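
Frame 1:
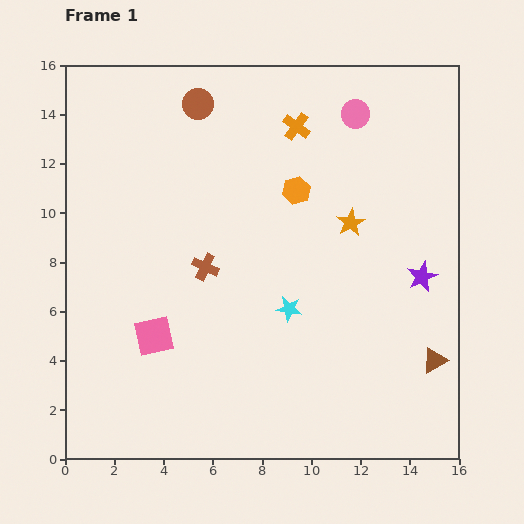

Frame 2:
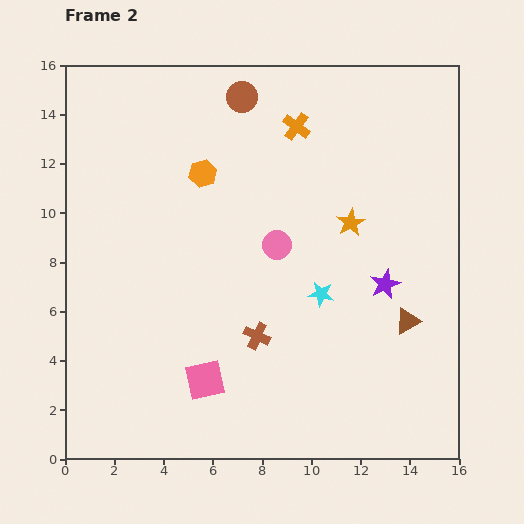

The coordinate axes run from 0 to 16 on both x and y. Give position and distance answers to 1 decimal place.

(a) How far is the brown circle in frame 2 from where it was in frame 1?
1.8

The brown circle moved from (5.4, 14.4) to (7.2, 14.7), a distance of √(1.8² + 0.3²) ≈ 1.8.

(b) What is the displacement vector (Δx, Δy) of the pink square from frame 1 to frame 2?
(2.1, -1.8)

The pink square was at (3.6, 5.0) in frame 1 and (5.7, 3.2) in frame 2.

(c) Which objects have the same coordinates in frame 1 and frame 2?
the orange cross, the orange star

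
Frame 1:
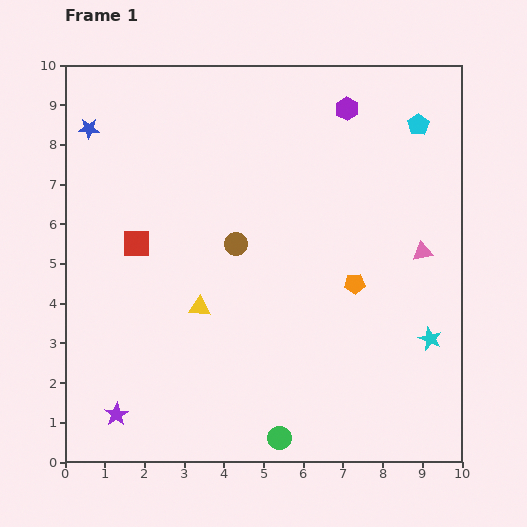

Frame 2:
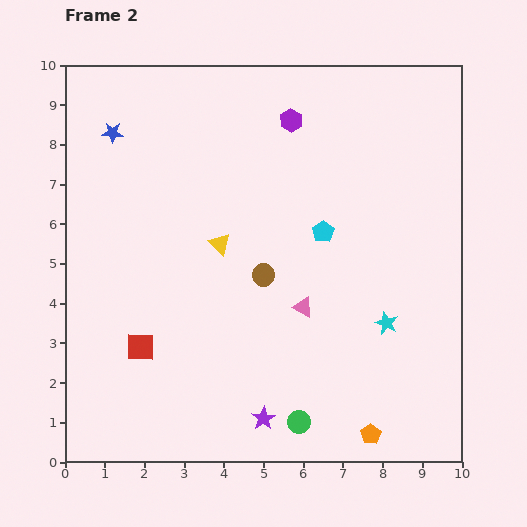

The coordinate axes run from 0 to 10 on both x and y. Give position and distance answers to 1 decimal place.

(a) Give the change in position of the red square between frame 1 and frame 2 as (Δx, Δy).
(0.1, -2.6)

The red square was at (1.8, 5.5) in frame 1 and (1.9, 2.9) in frame 2.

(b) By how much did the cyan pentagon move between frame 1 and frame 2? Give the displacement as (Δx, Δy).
(-2.4, -2.7)

The cyan pentagon was at (8.9, 8.5) in frame 1 and (6.5, 5.8) in frame 2.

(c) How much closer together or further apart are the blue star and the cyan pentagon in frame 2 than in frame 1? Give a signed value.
-2.4

Distance in frame 1: 8.3. Distance in frame 2: 5.9.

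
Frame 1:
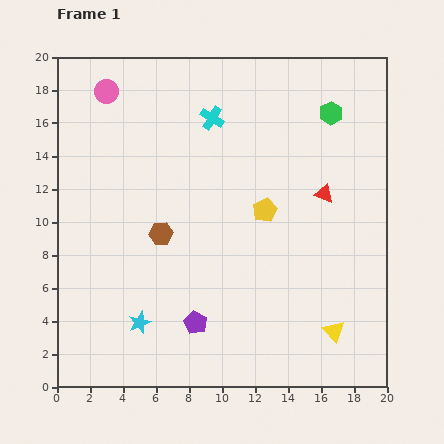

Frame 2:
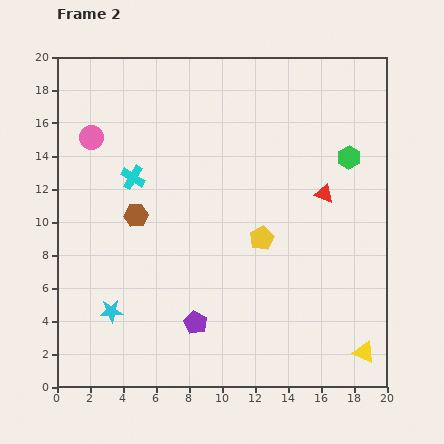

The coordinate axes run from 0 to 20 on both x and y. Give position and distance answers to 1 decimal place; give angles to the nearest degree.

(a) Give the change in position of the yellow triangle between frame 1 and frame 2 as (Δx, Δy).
(1.8, -1.3)

The yellow triangle was at (16.8, 3.4) in frame 1 and (18.6, 2.1) in frame 2.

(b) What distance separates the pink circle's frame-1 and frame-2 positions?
2.9

The pink circle moved from (3.0, 17.9) to (2.1, 15.1), a distance of √(0.9² + 2.8²) ≈ 2.9.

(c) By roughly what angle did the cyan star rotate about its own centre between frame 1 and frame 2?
18° clockwise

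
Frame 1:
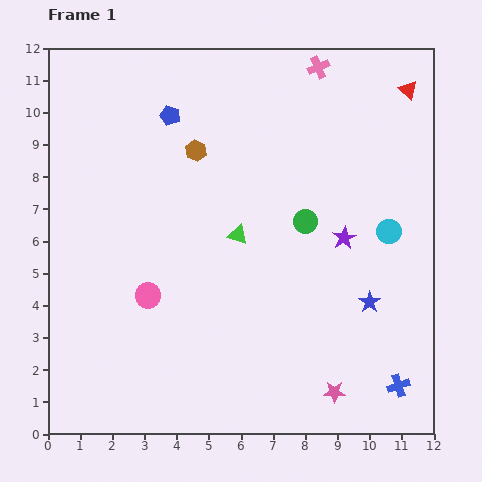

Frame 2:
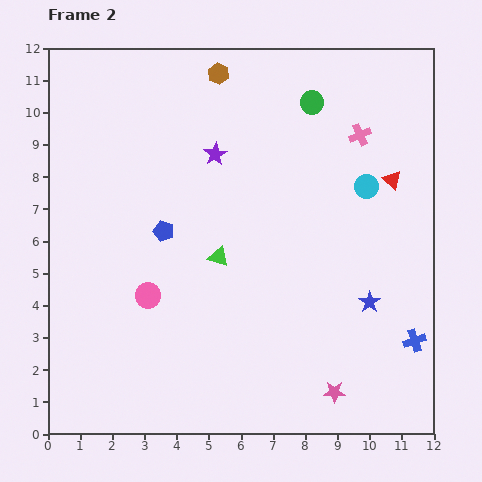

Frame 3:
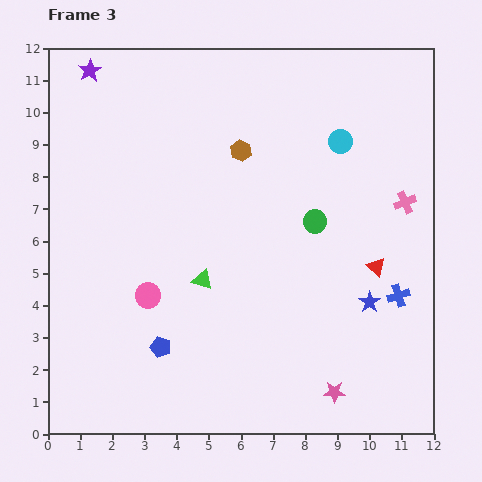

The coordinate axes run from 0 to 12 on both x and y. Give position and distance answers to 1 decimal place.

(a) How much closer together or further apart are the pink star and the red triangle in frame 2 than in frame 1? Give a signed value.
-2.9

Distance in frame 1: 9.7. Distance in frame 2: 6.8.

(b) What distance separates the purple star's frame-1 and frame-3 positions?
9.5

The purple star moved from (9.2, 6.1) to (1.3, 11.3), a distance of √(7.9² + 5.2²) ≈ 9.5.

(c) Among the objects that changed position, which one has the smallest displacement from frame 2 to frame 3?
the green triangle

(moved 0.9)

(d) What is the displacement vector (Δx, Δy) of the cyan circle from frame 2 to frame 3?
(-0.8, 1.4)

The cyan circle was at (9.9, 7.7) in frame 2 and (9.1, 9.1) in frame 3.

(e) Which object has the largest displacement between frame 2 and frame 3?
the purple star

(moved 4.7; next 3.7)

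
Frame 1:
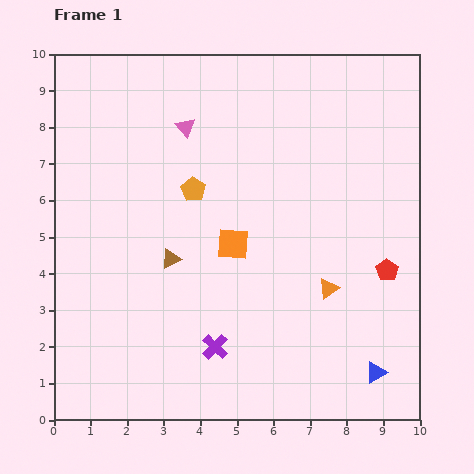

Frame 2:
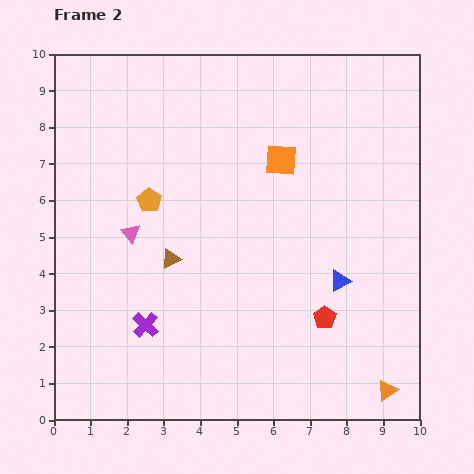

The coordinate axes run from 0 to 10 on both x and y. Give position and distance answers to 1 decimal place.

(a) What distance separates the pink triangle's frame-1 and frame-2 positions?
3.3

The pink triangle moved from (3.6, 8.0) to (2.1, 5.1), a distance of √(1.5² + 2.9²) ≈ 3.3.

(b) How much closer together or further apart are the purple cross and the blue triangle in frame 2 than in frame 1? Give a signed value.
+0.9

Distance in frame 1: 4.5. Distance in frame 2: 5.4.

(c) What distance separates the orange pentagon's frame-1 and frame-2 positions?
1.2

The orange pentagon moved from (3.8, 6.3) to (2.6, 6.0), a distance of √(1.2² + 0.3²) ≈ 1.2.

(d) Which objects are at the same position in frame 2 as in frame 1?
the brown triangle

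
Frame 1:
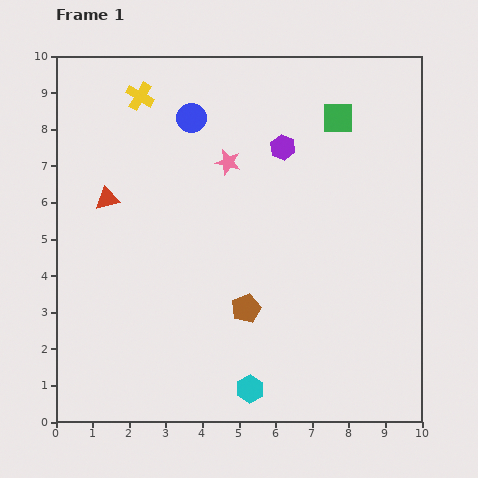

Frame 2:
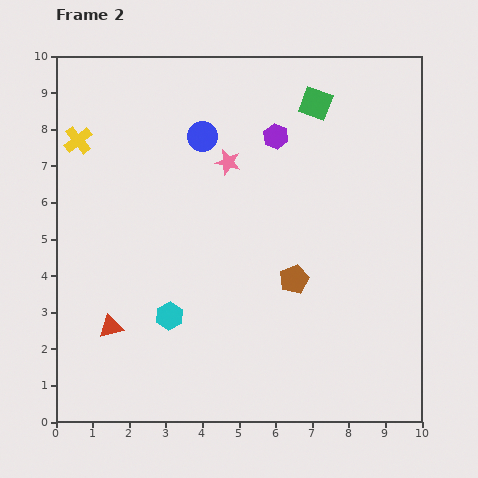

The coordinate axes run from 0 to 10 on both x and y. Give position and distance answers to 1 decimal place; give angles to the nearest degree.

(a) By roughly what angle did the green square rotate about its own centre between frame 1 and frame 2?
19° clockwise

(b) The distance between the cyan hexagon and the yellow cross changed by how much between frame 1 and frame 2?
-3.1

Distance in frame 1: 8.5. Distance in frame 2: 5.4.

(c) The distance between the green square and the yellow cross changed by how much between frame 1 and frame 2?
+1.2

Distance in frame 1: 5.4. Distance in frame 2: 6.6.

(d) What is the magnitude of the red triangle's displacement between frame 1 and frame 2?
3.5

The red triangle moved from (1.4, 6.1) to (1.5, 2.6), a distance of √(0.1² + 3.5²) ≈ 3.5.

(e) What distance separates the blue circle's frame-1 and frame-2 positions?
0.6

The blue circle moved from (3.7, 8.3) to (4.0, 7.8), a distance of √(0.3² + 0.5²) ≈ 0.6.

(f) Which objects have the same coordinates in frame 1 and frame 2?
the pink star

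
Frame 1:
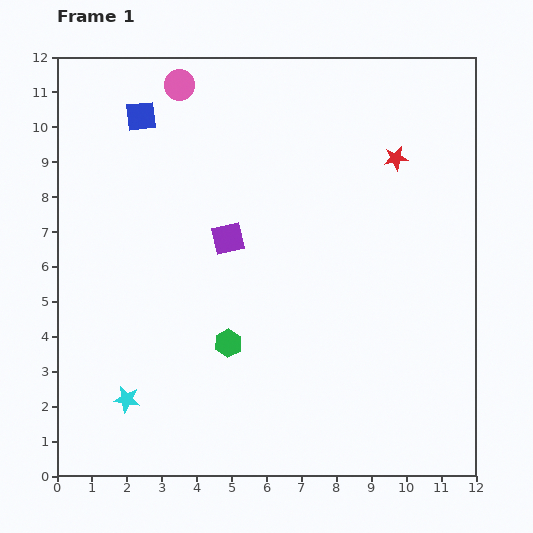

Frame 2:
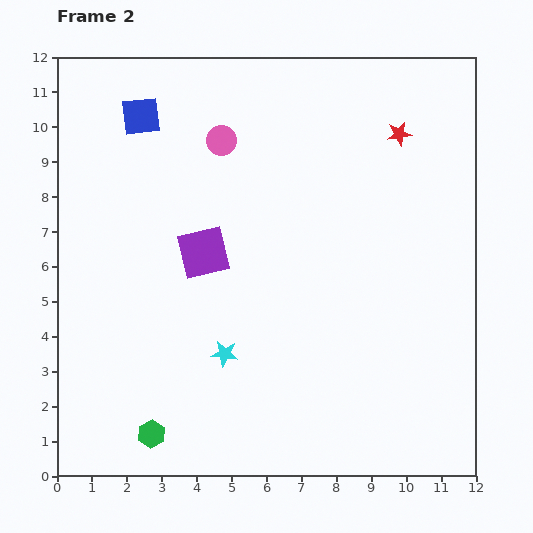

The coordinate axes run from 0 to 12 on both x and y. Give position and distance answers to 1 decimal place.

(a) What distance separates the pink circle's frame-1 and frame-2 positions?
2.0

The pink circle moved from (3.5, 11.2) to (4.7, 9.6), a distance of √(1.2² + 1.6²) ≈ 2.0.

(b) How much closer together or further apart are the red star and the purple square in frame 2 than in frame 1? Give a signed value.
+1.3

Distance in frame 1: 5.3. Distance in frame 2: 6.6.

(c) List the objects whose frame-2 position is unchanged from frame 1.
the blue square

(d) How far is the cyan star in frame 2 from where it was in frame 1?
3.1

The cyan star moved from (2.0, 2.2) to (4.8, 3.5), a distance of √(2.8² + 1.3²) ≈ 3.1.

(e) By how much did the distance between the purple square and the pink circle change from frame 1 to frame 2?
-1.4

Distance in frame 1: 4.6. Distance in frame 2: 3.2.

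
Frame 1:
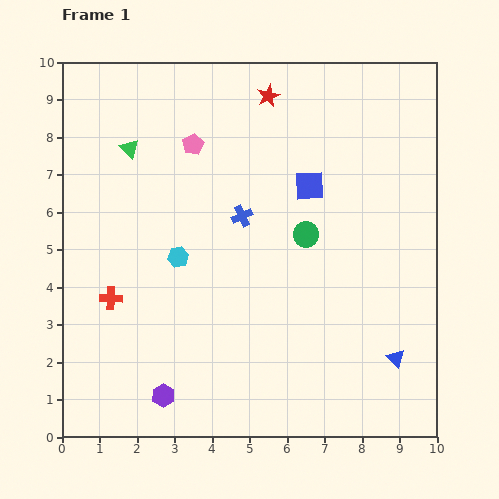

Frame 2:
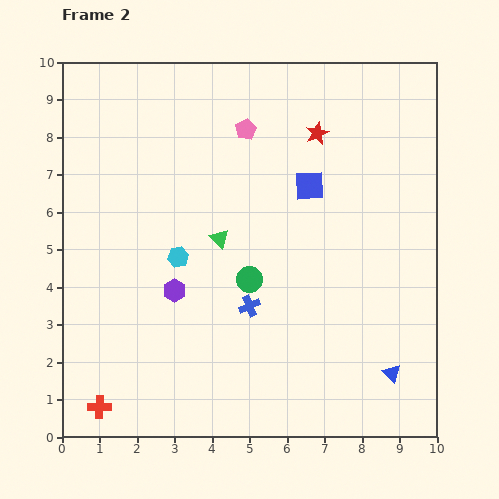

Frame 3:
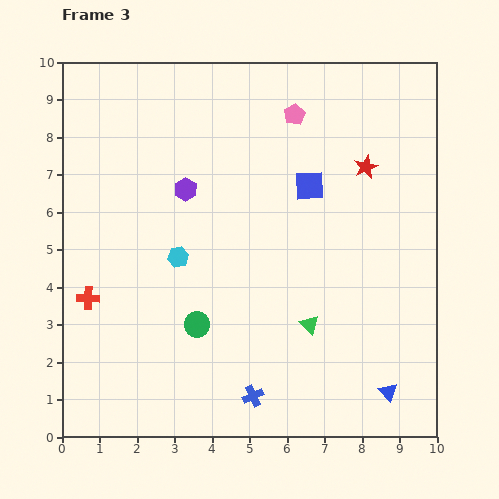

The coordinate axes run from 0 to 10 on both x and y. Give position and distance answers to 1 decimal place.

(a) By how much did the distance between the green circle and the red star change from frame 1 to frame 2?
+0.5

Distance in frame 1: 3.8. Distance in frame 2: 4.3.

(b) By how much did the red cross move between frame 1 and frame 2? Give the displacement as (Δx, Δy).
(-0.3, -2.9)

The red cross was at (1.3, 3.7) in frame 1 and (1.0, 0.8) in frame 2.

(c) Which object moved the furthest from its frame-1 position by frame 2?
the green triangle

(moved 3.4; next 2.9)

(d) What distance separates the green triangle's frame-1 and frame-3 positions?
6.7

The green triangle moved from (1.8, 7.7) to (6.6, 3.0), a distance of √(4.8² + 4.7²) ≈ 6.7.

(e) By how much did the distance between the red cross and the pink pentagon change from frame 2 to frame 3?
-1.0

Distance in frame 2: 8.4. Distance in frame 3: 7.4.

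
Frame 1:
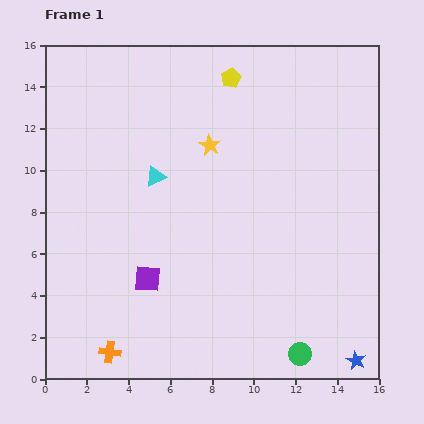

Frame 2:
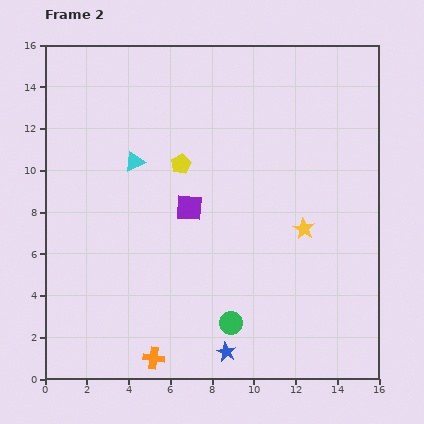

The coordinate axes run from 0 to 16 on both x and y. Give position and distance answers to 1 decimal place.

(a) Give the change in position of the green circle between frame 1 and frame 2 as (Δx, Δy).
(-3.3, 1.5)

The green circle was at (12.2, 1.2) in frame 1 and (8.9, 2.7) in frame 2.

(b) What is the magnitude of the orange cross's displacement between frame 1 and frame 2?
2.1

The orange cross moved from (3.1, 1.3) to (5.2, 1.0), a distance of √(2.1² + 0.3²) ≈ 2.1.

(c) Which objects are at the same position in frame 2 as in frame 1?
none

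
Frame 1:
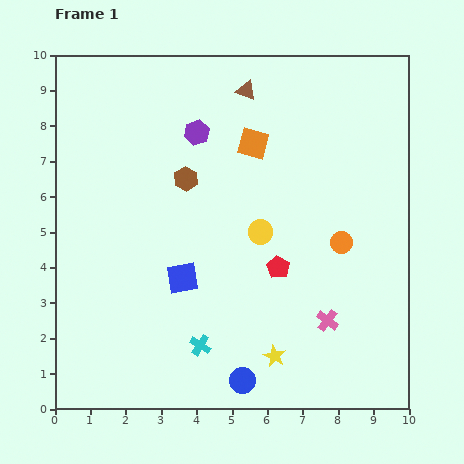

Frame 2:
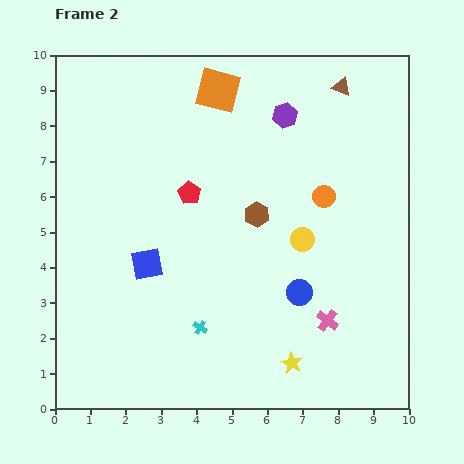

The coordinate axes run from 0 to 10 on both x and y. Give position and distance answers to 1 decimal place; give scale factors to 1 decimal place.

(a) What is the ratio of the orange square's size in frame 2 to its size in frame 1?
1.4×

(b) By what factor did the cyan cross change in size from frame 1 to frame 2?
0.7×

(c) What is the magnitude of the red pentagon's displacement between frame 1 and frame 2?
3.3

The red pentagon moved from (6.3, 4.0) to (3.8, 6.1), a distance of √(2.5² + 2.1²) ≈ 3.3.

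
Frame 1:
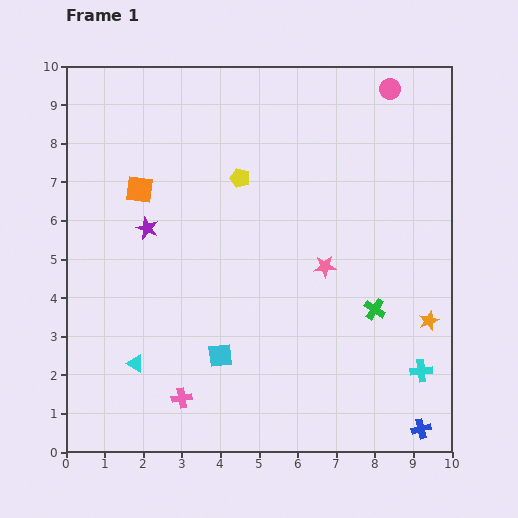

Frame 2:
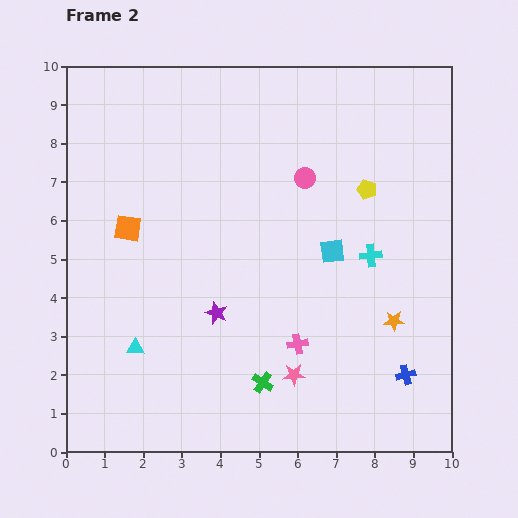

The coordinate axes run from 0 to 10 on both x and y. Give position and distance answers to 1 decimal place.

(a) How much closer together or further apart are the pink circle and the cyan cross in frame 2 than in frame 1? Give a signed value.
-4.7

Distance in frame 1: 7.3. Distance in frame 2: 2.6.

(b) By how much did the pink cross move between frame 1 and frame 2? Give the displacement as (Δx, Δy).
(3.0, 1.4)

The pink cross was at (3.0, 1.4) in frame 1 and (6.0, 2.8) in frame 2.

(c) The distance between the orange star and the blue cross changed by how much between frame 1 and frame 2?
-1.4

Distance in frame 1: 2.8. Distance in frame 2: 1.4.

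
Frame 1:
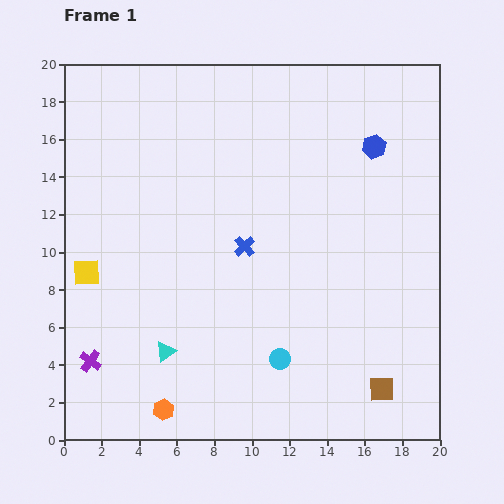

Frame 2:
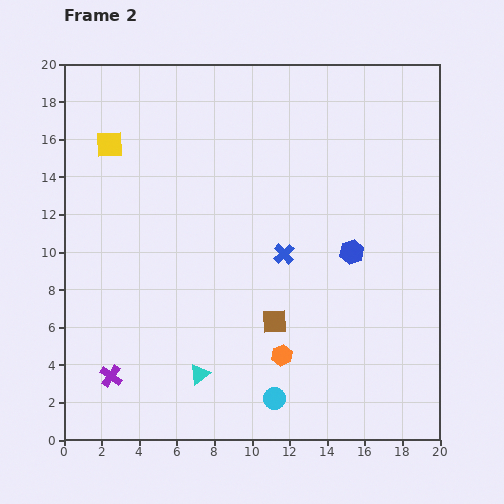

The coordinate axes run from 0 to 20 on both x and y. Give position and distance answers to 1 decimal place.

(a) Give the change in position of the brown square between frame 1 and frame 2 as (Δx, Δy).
(-5.7, 3.6)

The brown square was at (16.9, 2.7) in frame 1 and (11.2, 6.3) in frame 2.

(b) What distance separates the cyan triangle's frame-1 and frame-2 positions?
2.2

The cyan triangle moved from (5.4, 4.7) to (7.2, 3.5), a distance of √(1.8² + 1.2²) ≈ 2.2.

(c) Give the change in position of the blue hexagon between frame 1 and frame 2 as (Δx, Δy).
(-1.2, -5.6)

The blue hexagon was at (16.5, 15.6) in frame 1 and (15.3, 10.0) in frame 2.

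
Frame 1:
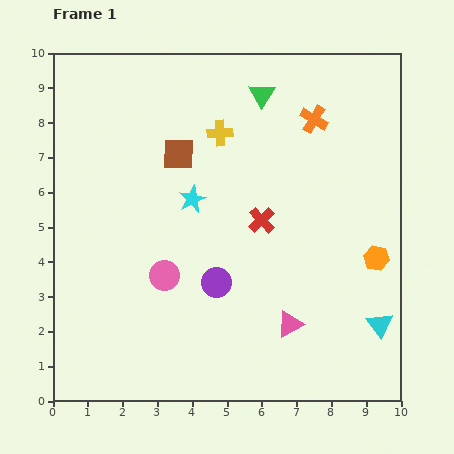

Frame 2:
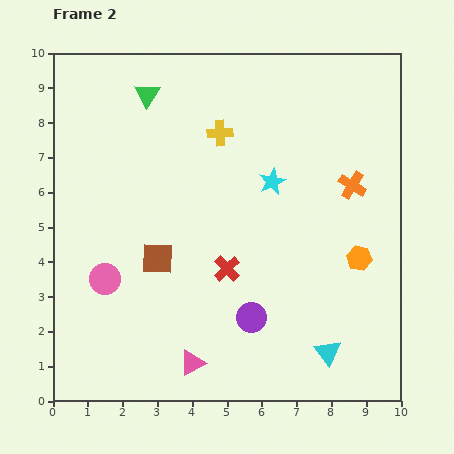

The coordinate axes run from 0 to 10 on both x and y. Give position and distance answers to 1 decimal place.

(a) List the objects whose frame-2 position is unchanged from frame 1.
the yellow cross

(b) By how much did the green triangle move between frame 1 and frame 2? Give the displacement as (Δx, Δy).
(-3.3, 0.0)

The green triangle was at (6.0, 8.8) in frame 1 and (2.7, 8.8) in frame 2.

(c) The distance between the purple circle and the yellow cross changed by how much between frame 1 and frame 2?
+1.1

Distance in frame 1: 4.3. Distance in frame 2: 5.4.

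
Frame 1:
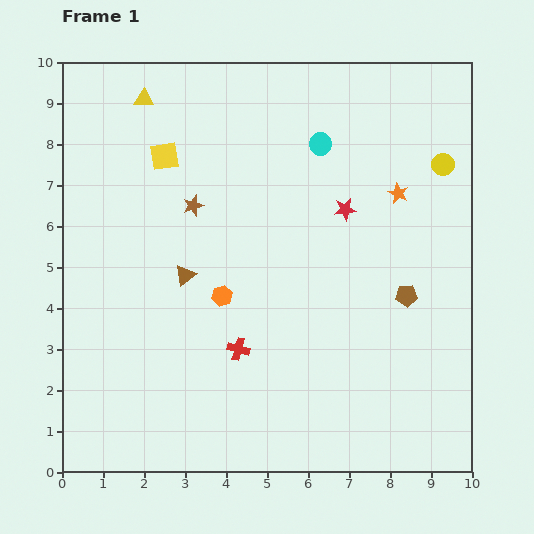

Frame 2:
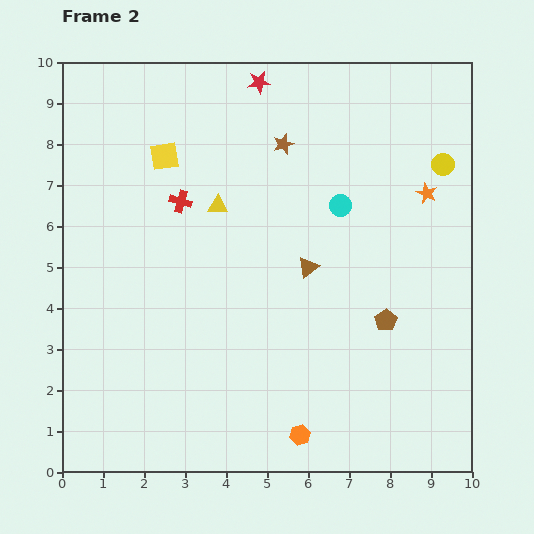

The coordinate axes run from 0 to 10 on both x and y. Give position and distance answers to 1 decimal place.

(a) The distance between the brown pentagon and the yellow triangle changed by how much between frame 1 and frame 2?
-3.0

Distance in frame 1: 8.0. Distance in frame 2: 5.0.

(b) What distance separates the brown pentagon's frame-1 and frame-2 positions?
0.8

The brown pentagon moved from (8.4, 4.3) to (7.9, 3.7), a distance of √(0.5² + 0.6²) ≈ 0.8.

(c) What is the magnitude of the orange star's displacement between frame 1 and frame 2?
0.7

The orange star moved from (8.2, 6.8) to (8.9, 6.8), a distance of √(0.7² + 0.0²) ≈ 0.7.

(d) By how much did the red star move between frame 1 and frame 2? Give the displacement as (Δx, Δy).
(-2.1, 3.1)

The red star was at (6.9, 6.4) in frame 1 and (4.8, 9.5) in frame 2.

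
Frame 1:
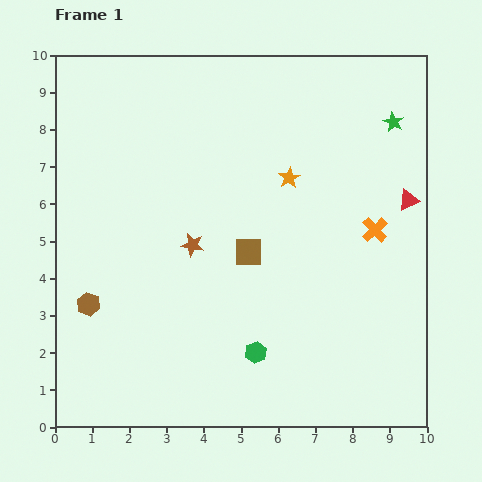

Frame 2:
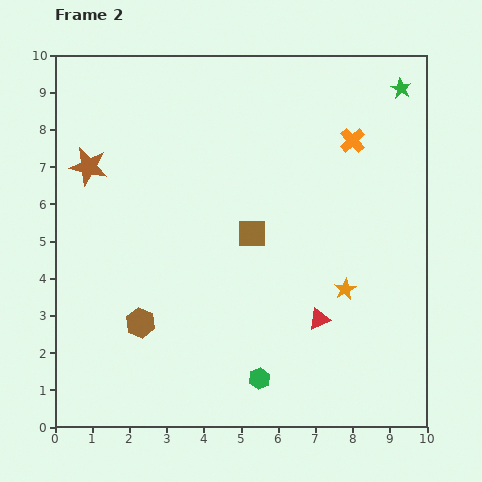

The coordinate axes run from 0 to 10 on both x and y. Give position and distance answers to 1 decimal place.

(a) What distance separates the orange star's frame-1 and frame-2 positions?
3.4

The orange star moved from (6.3, 6.7) to (7.8, 3.7), a distance of √(1.5² + 3.0²) ≈ 3.4.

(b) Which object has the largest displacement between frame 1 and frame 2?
the red triangle

(moved 4.0; next 3.5)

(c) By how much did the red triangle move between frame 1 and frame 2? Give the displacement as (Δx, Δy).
(-2.4, -3.2)

The red triangle was at (9.5, 6.1) in frame 1 and (7.1, 2.9) in frame 2.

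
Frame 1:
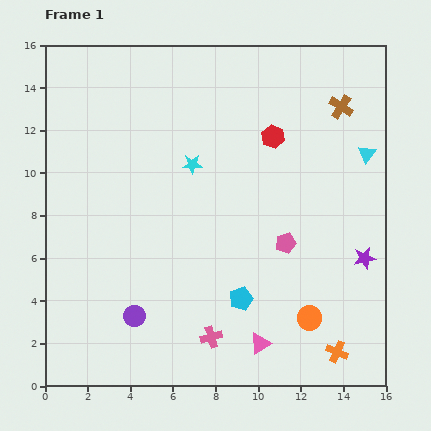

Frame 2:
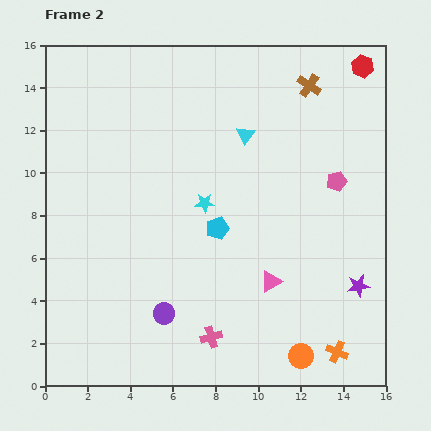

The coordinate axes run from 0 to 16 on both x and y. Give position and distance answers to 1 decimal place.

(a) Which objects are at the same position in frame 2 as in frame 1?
the orange cross, the pink cross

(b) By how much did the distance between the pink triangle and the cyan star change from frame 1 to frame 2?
-4.2

Distance in frame 1: 9.0. Distance in frame 2: 4.8.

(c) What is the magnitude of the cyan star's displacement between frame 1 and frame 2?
1.9

The cyan star moved from (6.9, 10.4) to (7.5, 8.6), a distance of √(0.6² + 1.8²) ≈ 1.9.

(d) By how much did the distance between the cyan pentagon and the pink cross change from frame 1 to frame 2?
+2.8

Distance in frame 1: 2.3. Distance in frame 2: 5.1.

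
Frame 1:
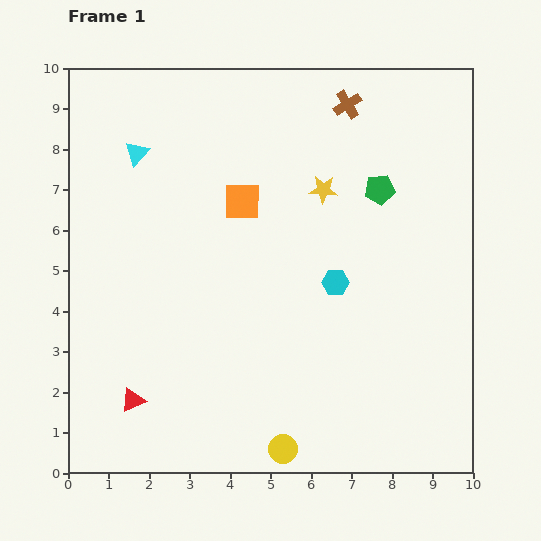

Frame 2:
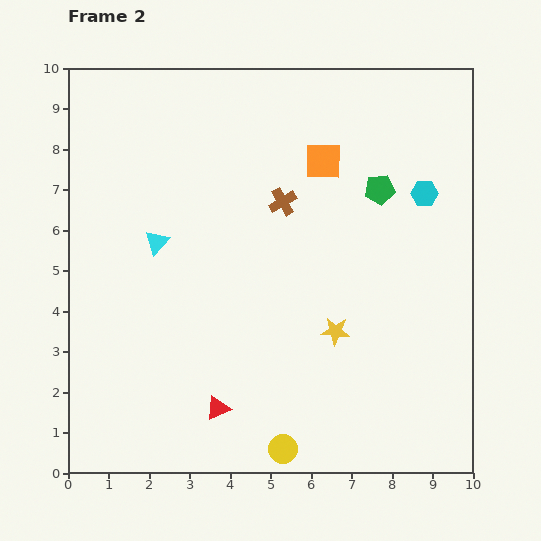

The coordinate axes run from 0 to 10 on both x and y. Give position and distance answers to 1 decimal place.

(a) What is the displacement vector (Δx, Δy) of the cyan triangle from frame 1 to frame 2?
(0.5, -2.2)

The cyan triangle was at (1.7, 7.9) in frame 1 and (2.2, 5.7) in frame 2.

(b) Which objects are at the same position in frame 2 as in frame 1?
the yellow circle, the green pentagon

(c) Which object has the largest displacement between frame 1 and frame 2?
the yellow star

(moved 3.5; next 3.1)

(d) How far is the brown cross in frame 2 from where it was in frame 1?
2.9

The brown cross moved from (6.9, 9.1) to (5.3, 6.7), a distance of √(1.6² + 2.4²) ≈ 2.9.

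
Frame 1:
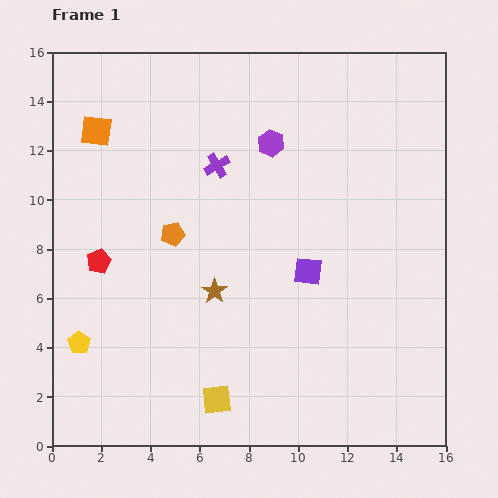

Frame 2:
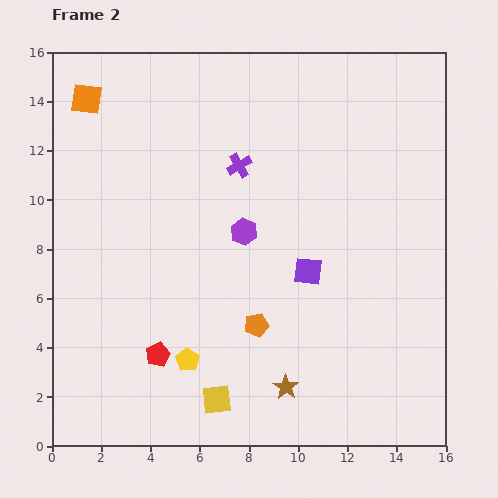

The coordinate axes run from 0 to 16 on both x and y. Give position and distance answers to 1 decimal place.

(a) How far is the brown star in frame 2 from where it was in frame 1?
4.9

The brown star moved from (6.6, 6.3) to (9.5, 2.4), a distance of √(2.9² + 3.9²) ≈ 4.9.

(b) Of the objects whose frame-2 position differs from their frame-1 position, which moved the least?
the purple cross

(moved 0.9)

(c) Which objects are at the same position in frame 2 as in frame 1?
the purple square, the yellow square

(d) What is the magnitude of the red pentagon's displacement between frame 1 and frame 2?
4.5

The red pentagon moved from (1.9, 7.5) to (4.3, 3.7), a distance of √(2.4² + 3.8²) ≈ 4.5.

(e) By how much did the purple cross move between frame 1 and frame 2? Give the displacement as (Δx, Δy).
(0.9, 0.0)

The purple cross was at (6.7, 11.4) in frame 1 and (7.6, 11.4) in frame 2.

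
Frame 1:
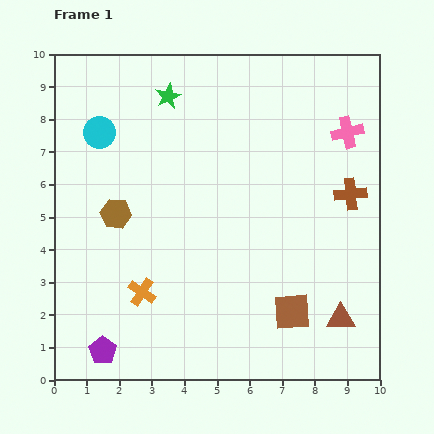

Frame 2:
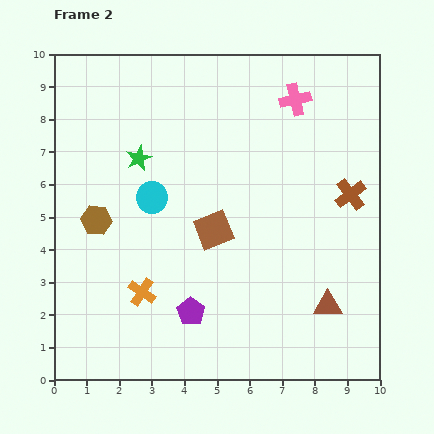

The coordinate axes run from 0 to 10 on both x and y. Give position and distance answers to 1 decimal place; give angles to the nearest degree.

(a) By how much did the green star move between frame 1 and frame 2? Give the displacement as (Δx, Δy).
(-0.9, -1.9)

The green star was at (3.5, 8.7) in frame 1 and (2.6, 6.8) in frame 2.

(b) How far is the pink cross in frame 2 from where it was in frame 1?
1.9

The pink cross moved from (9.0, 7.6) to (7.4, 8.6), a distance of √(1.6² + 1.0²) ≈ 1.9.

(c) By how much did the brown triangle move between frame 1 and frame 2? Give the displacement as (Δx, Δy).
(-0.4, 0.4)

The brown triangle was at (8.8, 1.9) in frame 1 and (8.4, 2.3) in frame 2.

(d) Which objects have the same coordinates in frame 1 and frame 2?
the brown cross, the orange cross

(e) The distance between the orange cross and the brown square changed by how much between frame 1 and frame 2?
-1.7

Distance in frame 1: 4.6. Distance in frame 2: 2.9.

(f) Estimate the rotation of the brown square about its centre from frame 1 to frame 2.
17° counter-clockwise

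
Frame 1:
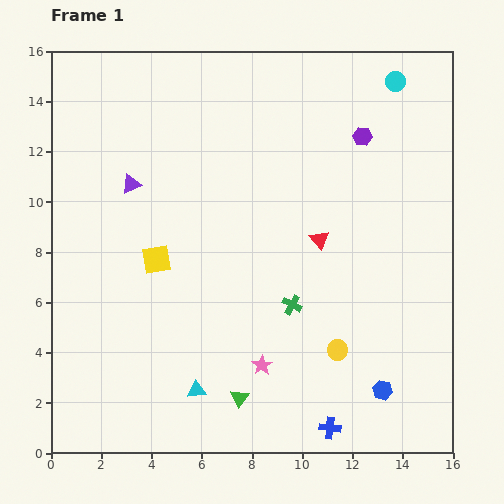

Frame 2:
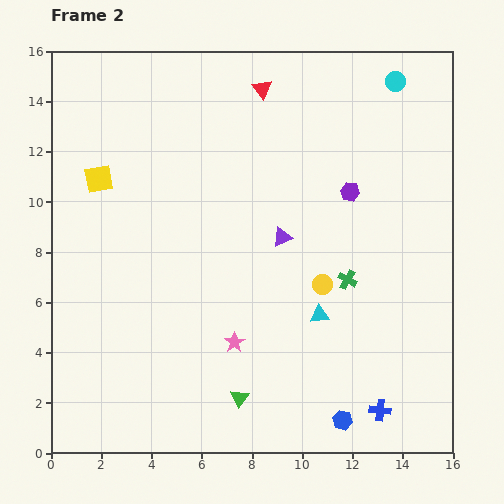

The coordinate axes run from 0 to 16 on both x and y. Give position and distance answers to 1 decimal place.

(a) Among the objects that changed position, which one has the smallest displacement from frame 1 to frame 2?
the pink star

(moved 1.4)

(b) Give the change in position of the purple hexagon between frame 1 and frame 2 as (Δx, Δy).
(-0.5, -2.2)

The purple hexagon was at (12.4, 12.6) in frame 1 and (11.9, 10.4) in frame 2.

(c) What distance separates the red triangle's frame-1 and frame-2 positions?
6.4

The red triangle moved from (10.7, 8.5) to (8.4, 14.5), a distance of √(2.3² + 6.0²) ≈ 6.4.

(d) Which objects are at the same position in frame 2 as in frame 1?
the cyan circle, the green triangle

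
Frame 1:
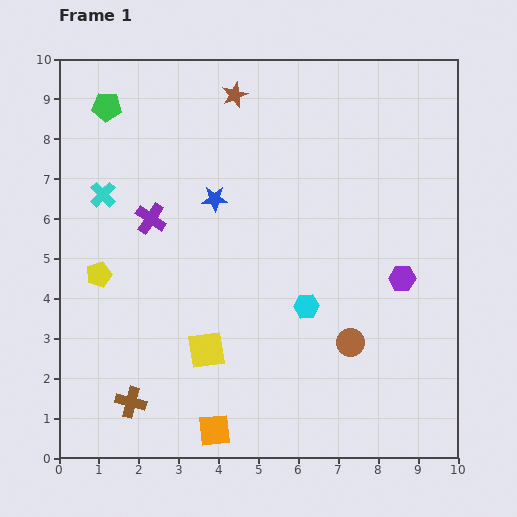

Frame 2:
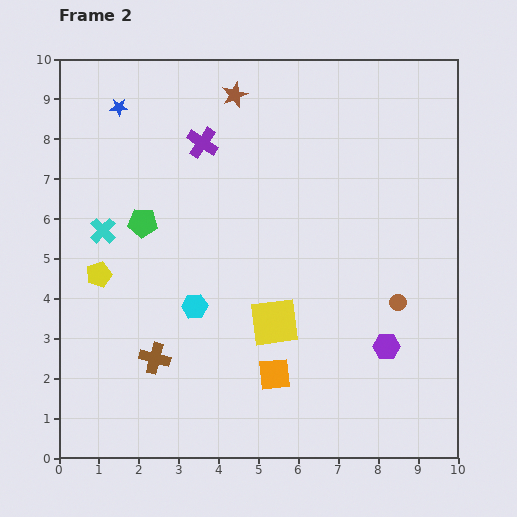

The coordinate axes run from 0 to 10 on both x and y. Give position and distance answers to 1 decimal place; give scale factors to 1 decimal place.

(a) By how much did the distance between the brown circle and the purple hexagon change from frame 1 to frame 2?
-1.0

Distance in frame 1: 2.1. Distance in frame 2: 1.1.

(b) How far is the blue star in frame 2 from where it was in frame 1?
3.3

The blue star moved from (3.9, 6.5) to (1.5, 8.8), a distance of √(2.4² + 2.3²) ≈ 3.3.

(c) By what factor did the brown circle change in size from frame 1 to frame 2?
0.6×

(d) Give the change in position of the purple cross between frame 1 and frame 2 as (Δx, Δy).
(1.3, 1.9)

The purple cross was at (2.3, 6.0) in frame 1 and (3.6, 7.9) in frame 2.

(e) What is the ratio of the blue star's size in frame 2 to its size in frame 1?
0.7×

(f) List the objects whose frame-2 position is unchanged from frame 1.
the yellow pentagon, the brown star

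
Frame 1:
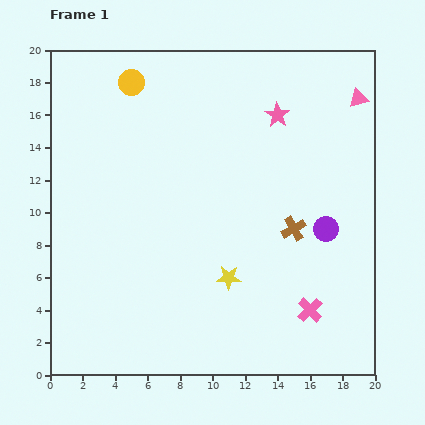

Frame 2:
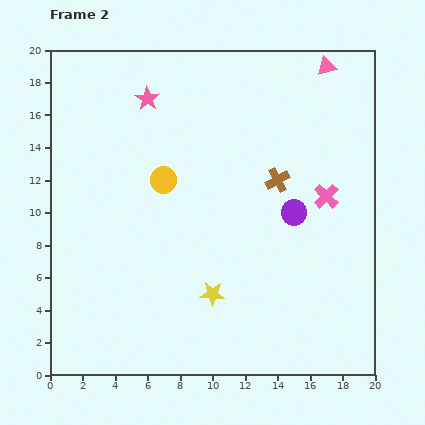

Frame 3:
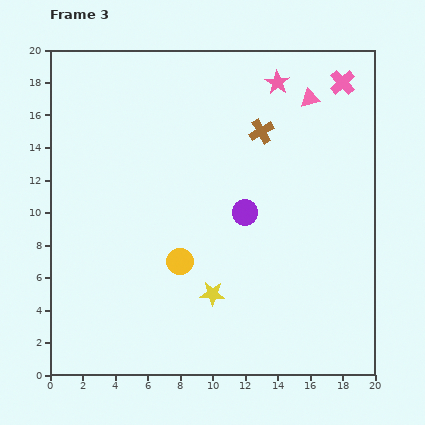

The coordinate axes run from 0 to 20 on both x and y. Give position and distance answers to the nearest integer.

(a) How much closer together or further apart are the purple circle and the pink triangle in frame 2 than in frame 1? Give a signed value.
+1

Distance in frame 1: 8. Distance in frame 2: 9.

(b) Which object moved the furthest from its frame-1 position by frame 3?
the pink cross

(moved 14; next 11)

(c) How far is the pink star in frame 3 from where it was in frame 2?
8

The pink star moved from (6, 17) to (14, 18), a distance of √(8² + 1²) ≈ 8.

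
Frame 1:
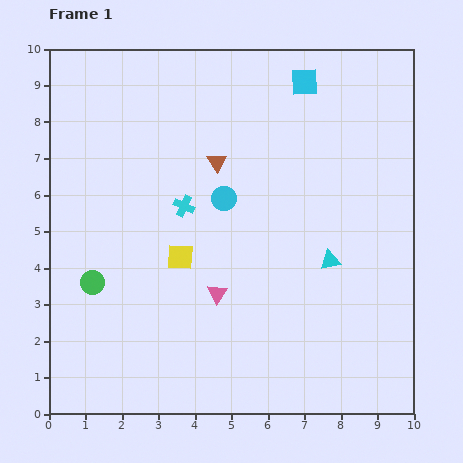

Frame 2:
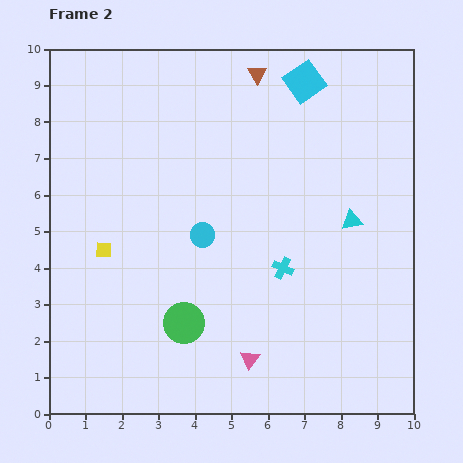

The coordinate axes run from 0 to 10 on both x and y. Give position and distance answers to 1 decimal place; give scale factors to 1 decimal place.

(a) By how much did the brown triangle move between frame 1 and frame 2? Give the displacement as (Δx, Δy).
(1.1, 2.4)

The brown triangle was at (4.6, 6.9) in frame 1 and (5.7, 9.3) in frame 2.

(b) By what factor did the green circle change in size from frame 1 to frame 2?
1.7×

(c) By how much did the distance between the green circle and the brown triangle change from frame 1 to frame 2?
+2.4

Distance in frame 1: 4.7. Distance in frame 2: 7.1.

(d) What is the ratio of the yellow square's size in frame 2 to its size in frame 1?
0.6×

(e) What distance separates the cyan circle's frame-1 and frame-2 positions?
1.2

The cyan circle moved from (4.8, 5.9) to (4.2, 4.9), a distance of √(0.6² + 1.0²) ≈ 1.2.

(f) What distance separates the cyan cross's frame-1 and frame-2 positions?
3.2

The cyan cross moved from (3.7, 5.7) to (6.4, 4.0), a distance of √(2.7² + 1.7²) ≈ 3.2.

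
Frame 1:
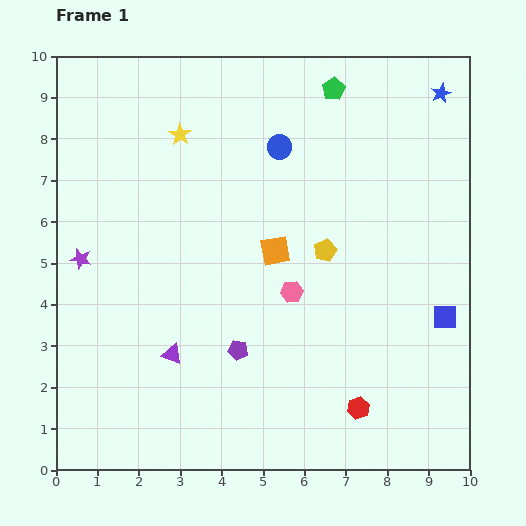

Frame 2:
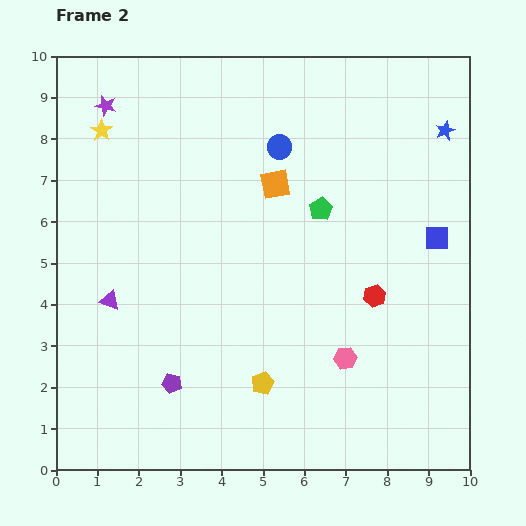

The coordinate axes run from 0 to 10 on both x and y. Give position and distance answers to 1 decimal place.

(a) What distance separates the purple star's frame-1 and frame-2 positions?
3.7

The purple star moved from (0.6, 5.1) to (1.2, 8.8), a distance of √(0.6² + 3.7²) ≈ 3.7.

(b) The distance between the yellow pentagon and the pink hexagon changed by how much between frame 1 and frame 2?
+0.8

Distance in frame 1: 1.3. Distance in frame 2: 2.1.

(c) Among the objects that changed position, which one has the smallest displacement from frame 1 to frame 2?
the blue star

(moved 0.9)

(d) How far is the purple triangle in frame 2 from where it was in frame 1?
2.0

The purple triangle moved from (2.8, 2.8) to (1.3, 4.1), a distance of √(1.5² + 1.3²) ≈ 2.0.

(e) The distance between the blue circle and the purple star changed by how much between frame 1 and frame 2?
-1.2

Distance in frame 1: 5.5. Distance in frame 2: 4.3.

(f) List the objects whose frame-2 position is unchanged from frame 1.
the blue circle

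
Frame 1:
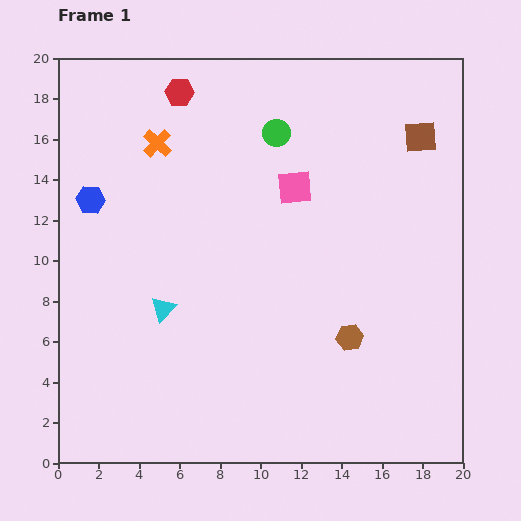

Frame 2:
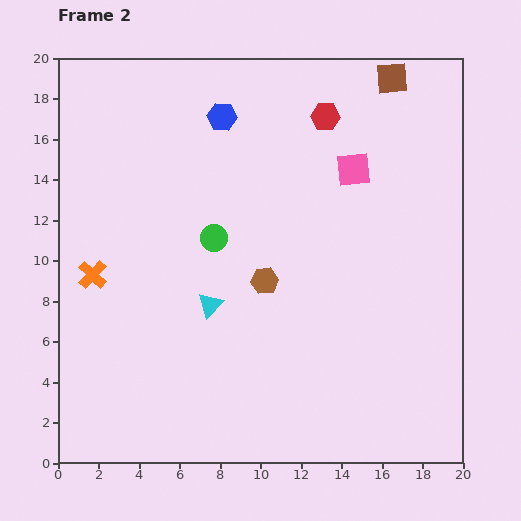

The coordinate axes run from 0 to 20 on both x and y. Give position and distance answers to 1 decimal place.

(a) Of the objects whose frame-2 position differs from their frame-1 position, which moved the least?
the cyan triangle

(moved 2.3)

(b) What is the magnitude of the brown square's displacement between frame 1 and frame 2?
3.2

The brown square moved from (17.9, 16.1) to (16.5, 19.0), a distance of √(1.4² + 2.9²) ≈ 3.2.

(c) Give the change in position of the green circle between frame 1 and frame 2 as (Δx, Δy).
(-3.1, -5.2)

The green circle was at (10.8, 16.3) in frame 1 and (7.7, 11.1) in frame 2.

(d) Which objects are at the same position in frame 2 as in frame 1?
none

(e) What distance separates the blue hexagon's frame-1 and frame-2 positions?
7.7

The blue hexagon moved from (1.6, 13.0) to (8.1, 17.1), a distance of √(6.5² + 4.1²) ≈ 7.7.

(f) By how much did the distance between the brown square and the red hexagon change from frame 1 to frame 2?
-8.3

Distance in frame 1: 12.1. Distance in frame 2: 3.8.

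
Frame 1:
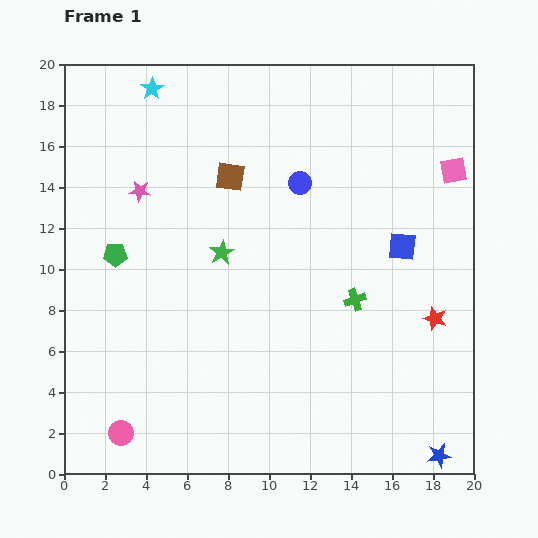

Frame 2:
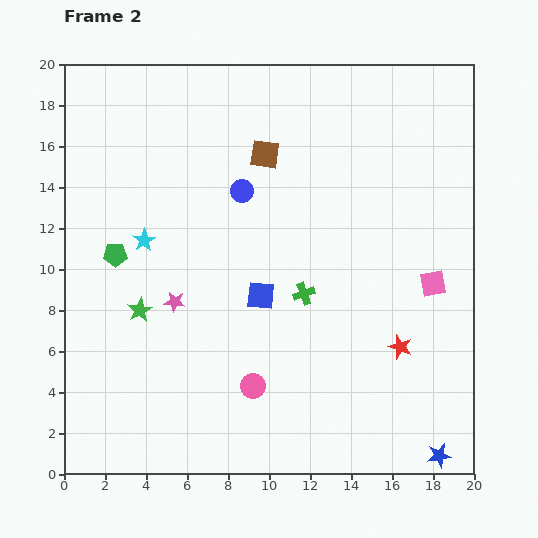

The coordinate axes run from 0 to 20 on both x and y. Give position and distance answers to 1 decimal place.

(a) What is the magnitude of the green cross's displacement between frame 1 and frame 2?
2.5

The green cross moved from (14.2, 8.5) to (11.7, 8.8), a distance of √(2.5² + 0.3²) ≈ 2.5.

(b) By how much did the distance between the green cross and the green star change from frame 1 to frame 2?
+1.1

Distance in frame 1: 6.9. Distance in frame 2: 8.0.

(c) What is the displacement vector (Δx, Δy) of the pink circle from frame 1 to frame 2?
(6.4, 2.3)

The pink circle was at (2.8, 2.0) in frame 1 and (9.2, 4.3) in frame 2.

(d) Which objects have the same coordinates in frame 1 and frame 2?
the blue star, the green pentagon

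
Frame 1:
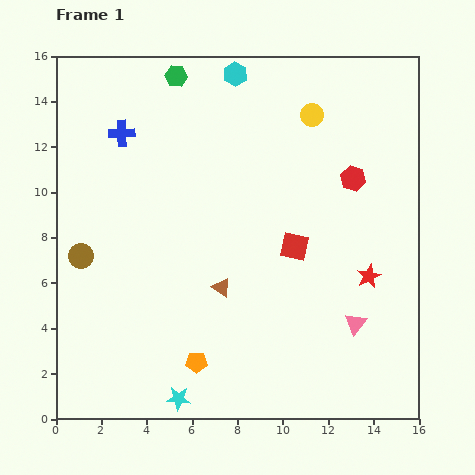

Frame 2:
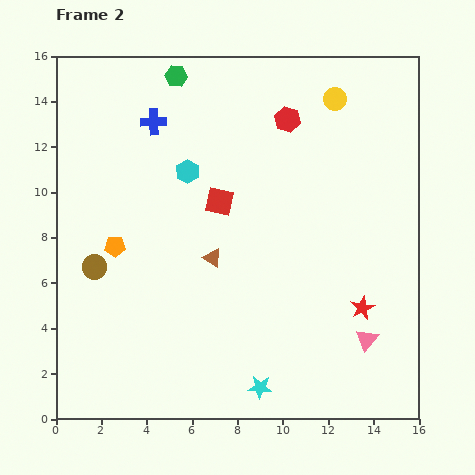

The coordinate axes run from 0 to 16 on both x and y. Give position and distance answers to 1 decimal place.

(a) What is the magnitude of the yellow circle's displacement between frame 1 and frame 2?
1.2

The yellow circle moved from (11.3, 13.4) to (12.3, 14.1), a distance of √(1.0² + 0.7²) ≈ 1.2.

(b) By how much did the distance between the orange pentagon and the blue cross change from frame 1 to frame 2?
-4.8

Distance in frame 1: 10.6. Distance in frame 2: 5.8.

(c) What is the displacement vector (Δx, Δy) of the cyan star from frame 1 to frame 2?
(3.6, 0.5)

The cyan star was at (5.4, 0.9) in frame 1 and (9.0, 1.4) in frame 2.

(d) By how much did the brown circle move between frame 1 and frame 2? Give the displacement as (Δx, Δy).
(0.6, -0.5)

The brown circle was at (1.1, 7.2) in frame 1 and (1.7, 6.7) in frame 2.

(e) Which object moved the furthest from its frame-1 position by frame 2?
the orange pentagon

(moved 6.2; next 4.8)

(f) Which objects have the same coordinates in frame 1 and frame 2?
the green hexagon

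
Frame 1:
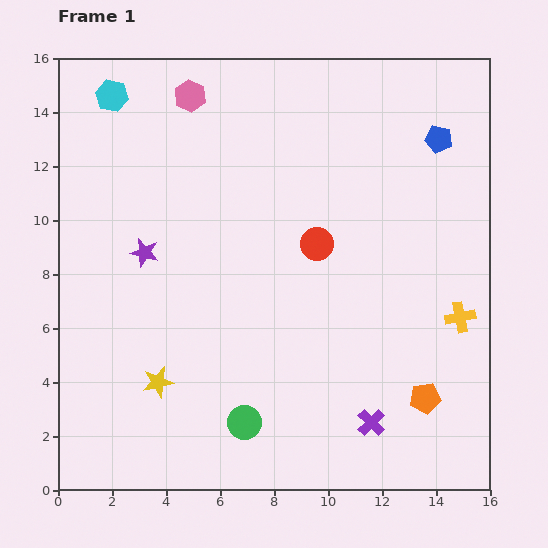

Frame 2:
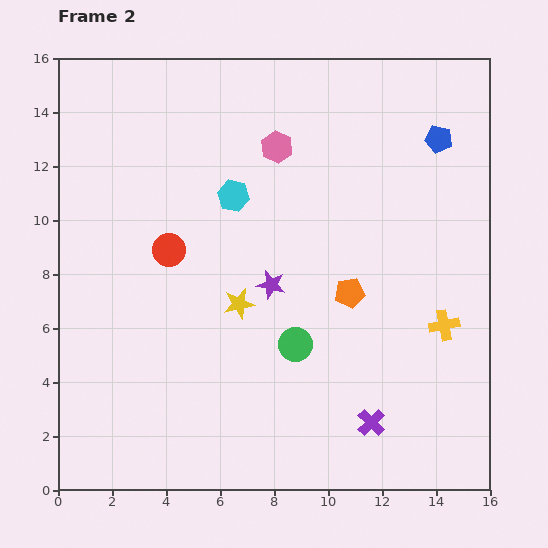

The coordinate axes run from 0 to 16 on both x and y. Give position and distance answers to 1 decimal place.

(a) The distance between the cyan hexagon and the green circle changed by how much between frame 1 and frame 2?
-7.1

Distance in frame 1: 13.1. Distance in frame 2: 6.0.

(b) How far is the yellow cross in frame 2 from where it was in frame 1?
0.7

The yellow cross moved from (14.9, 6.4) to (14.3, 6.1), a distance of √(0.6² + 0.3²) ≈ 0.7.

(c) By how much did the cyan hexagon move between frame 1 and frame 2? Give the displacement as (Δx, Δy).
(4.5, -3.7)

The cyan hexagon was at (2.0, 14.6) in frame 1 and (6.5, 10.9) in frame 2.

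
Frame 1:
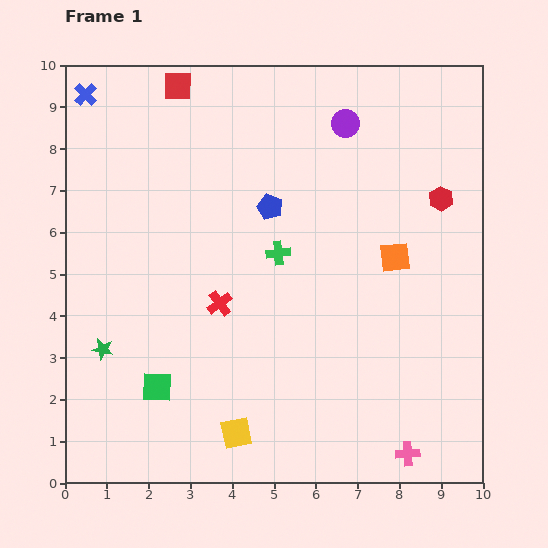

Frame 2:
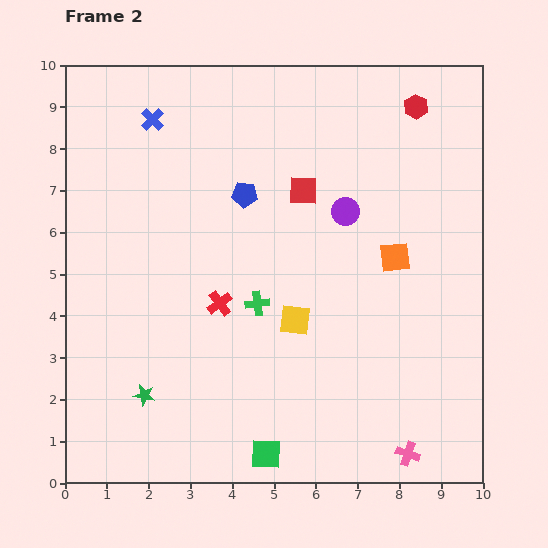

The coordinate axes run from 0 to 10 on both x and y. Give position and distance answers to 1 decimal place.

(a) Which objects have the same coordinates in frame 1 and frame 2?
the red cross, the pink cross, the orange square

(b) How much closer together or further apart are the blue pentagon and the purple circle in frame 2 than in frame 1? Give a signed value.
-0.3

Distance in frame 1: 2.7. Distance in frame 2: 2.4.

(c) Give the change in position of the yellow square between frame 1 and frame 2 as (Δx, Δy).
(1.4, 2.7)

The yellow square was at (4.1, 1.2) in frame 1 and (5.5, 3.9) in frame 2.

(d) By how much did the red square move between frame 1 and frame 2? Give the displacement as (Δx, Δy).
(3.0, -2.5)

The red square was at (2.7, 9.5) in frame 1 and (5.7, 7.0) in frame 2.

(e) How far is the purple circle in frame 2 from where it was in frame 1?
2.1

The purple circle moved from (6.7, 8.6) to (6.7, 6.5), a distance of √(0.0² + 2.1²) ≈ 2.1.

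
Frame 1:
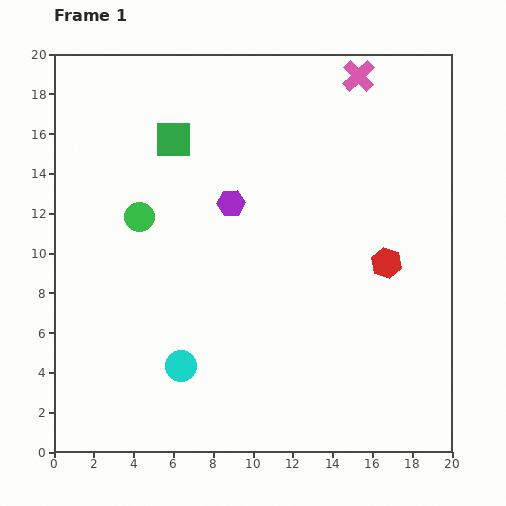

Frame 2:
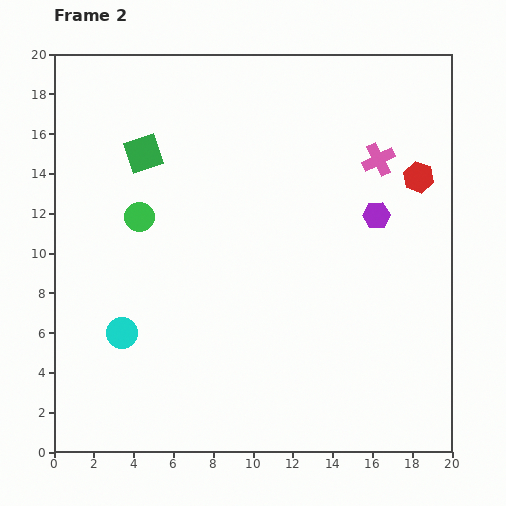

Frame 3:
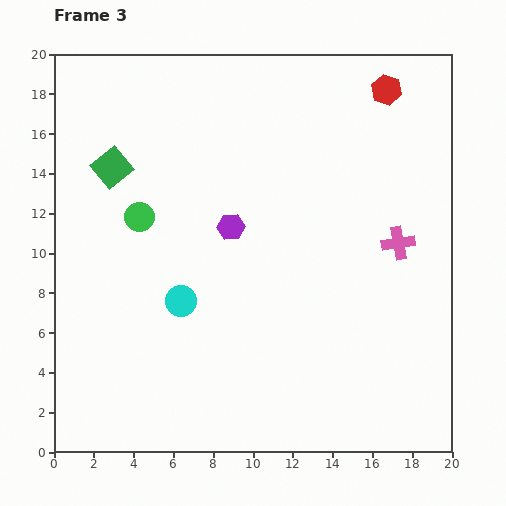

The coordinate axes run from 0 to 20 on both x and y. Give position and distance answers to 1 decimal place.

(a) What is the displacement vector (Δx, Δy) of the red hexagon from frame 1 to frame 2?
(1.6, 4.3)

The red hexagon was at (16.7, 9.5) in frame 1 and (18.3, 13.8) in frame 2.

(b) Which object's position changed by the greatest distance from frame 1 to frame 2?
the purple hexagon

(moved 7.3; next 4.6)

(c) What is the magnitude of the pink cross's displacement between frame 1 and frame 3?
8.6

The pink cross moved from (15.3, 18.9) to (17.3, 10.5), a distance of √(2.0² + 8.4²) ≈ 8.6.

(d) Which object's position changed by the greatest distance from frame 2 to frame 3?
the purple hexagon

(moved 7.3; next 4.7)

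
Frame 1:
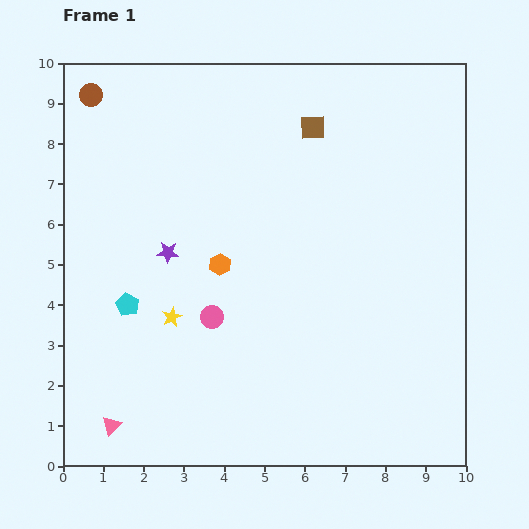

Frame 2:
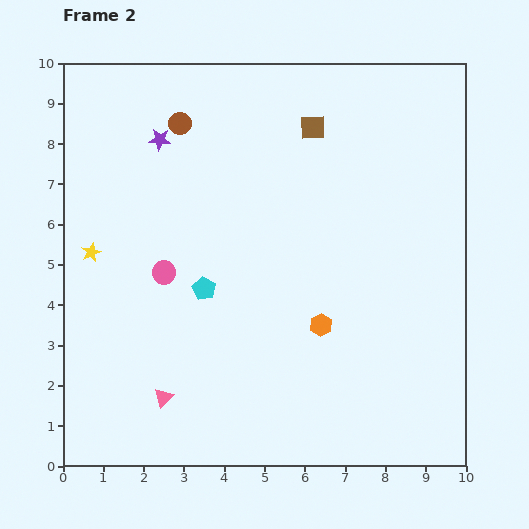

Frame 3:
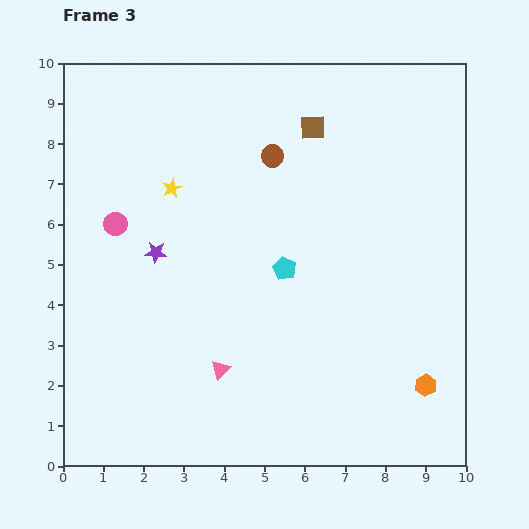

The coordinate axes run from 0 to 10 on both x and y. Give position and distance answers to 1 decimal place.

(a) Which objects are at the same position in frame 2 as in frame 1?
the brown square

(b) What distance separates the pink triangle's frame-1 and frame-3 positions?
3.0

The pink triangle moved from (1.2, 1.0) to (3.9, 2.4), a distance of √(2.7² + 1.4²) ≈ 3.0.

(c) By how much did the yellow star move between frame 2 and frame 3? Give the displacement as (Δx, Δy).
(2.0, 1.6)

The yellow star was at (0.7, 5.3) in frame 2 and (2.7, 6.9) in frame 3.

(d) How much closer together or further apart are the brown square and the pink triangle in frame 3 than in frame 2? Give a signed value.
-1.3

Distance in frame 2: 7.7. Distance in frame 3: 6.4.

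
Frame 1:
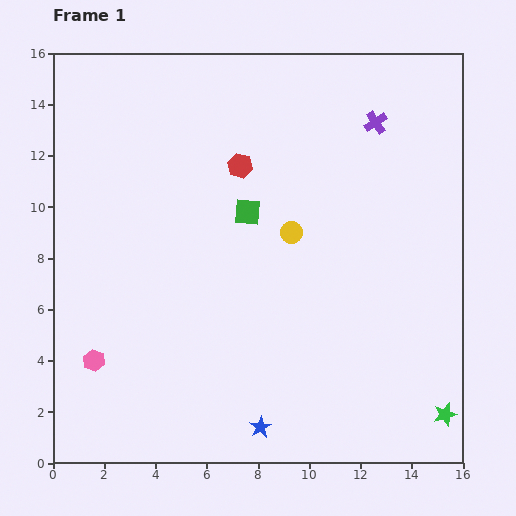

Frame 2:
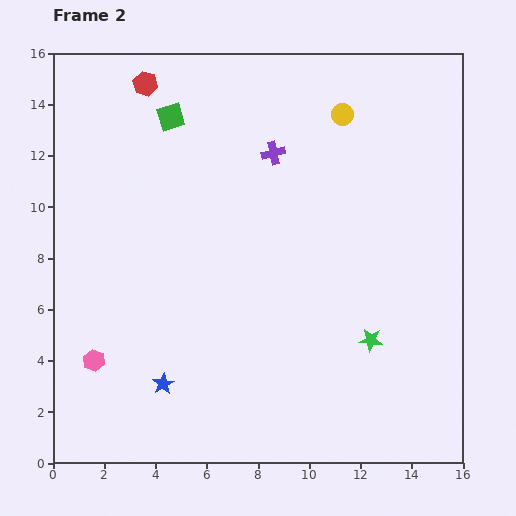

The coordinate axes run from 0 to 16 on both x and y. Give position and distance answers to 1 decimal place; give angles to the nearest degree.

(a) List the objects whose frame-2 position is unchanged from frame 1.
the pink hexagon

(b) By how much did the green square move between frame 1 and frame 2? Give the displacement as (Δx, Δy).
(-3.0, 3.7)

The green square was at (7.6, 9.8) in frame 1 and (4.6, 13.5) in frame 2.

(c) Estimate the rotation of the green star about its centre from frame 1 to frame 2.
20° clockwise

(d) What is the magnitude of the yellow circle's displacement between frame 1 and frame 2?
5.0

The yellow circle moved from (9.3, 9.0) to (11.3, 13.6), a distance of √(2.0² + 4.6²) ≈ 5.0.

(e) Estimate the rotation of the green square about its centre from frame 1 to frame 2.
23° counter-clockwise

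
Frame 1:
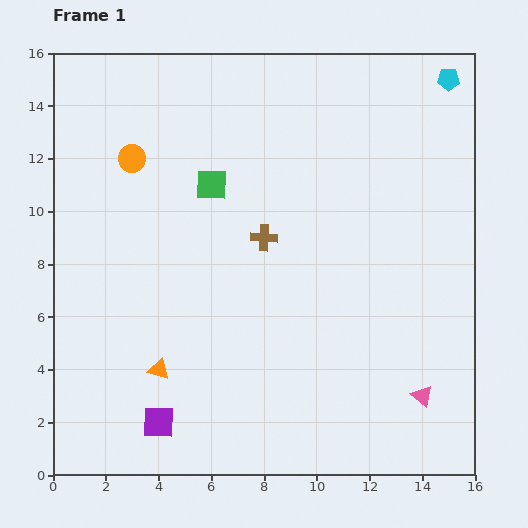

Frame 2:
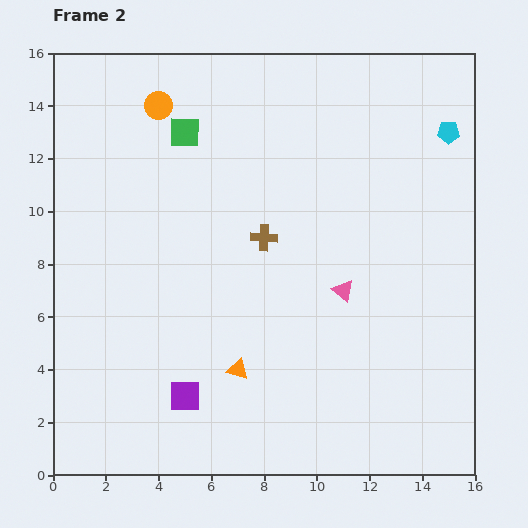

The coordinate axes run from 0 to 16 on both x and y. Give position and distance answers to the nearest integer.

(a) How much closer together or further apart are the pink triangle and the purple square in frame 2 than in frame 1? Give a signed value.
-3

Distance in frame 1: 10. Distance in frame 2: 7.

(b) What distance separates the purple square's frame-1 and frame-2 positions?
1

The purple square moved from (4, 2) to (5, 3), a distance of √(1² + 1²) ≈ 1.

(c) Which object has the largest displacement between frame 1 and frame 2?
the pink triangle

(moved 5; next 3)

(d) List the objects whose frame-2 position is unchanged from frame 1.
the brown cross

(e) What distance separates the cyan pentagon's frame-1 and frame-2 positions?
2

The cyan pentagon moved from (15, 15) to (15, 13), a distance of √(0² + 2²) ≈ 2.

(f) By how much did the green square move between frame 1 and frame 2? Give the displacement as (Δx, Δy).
(-1, 2)

The green square was at (6, 11) in frame 1 and (5, 13) in frame 2.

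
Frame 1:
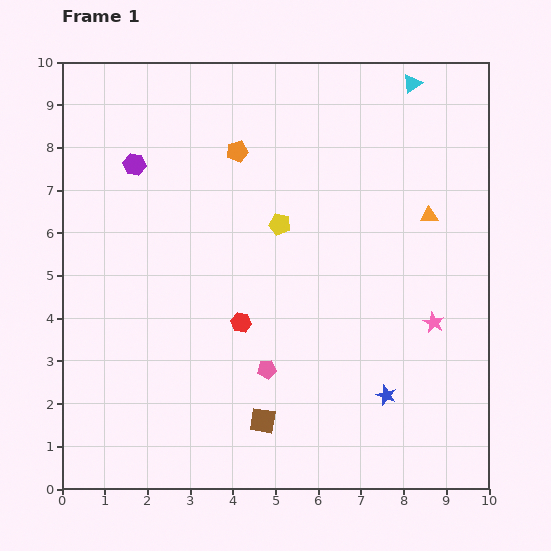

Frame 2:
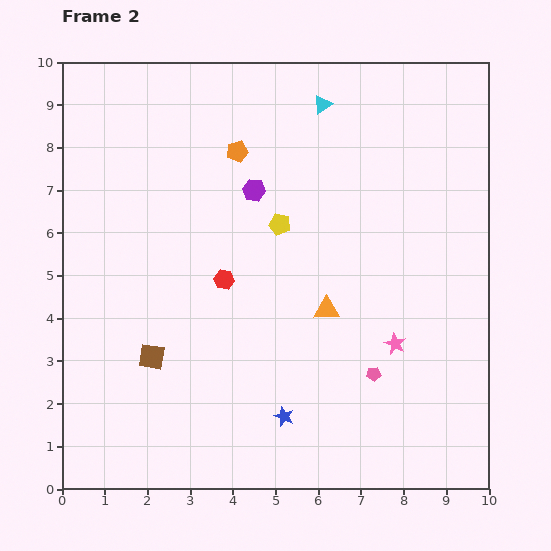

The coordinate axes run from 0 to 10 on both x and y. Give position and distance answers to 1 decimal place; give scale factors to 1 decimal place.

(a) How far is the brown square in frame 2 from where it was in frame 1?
3.0

The brown square moved from (4.7, 1.6) to (2.1, 3.1), a distance of √(2.6² + 1.5²) ≈ 3.0.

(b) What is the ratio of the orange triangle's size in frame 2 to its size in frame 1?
1.5×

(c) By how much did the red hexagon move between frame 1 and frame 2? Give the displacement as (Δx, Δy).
(-0.4, 1.0)

The red hexagon was at (4.2, 3.9) in frame 1 and (3.8, 4.9) in frame 2.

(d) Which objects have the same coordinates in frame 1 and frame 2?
the yellow pentagon, the orange pentagon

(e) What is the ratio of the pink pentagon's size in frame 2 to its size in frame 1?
0.7×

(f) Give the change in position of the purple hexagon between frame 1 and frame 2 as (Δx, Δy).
(2.8, -0.6)

The purple hexagon was at (1.7, 7.6) in frame 1 and (4.5, 7.0) in frame 2.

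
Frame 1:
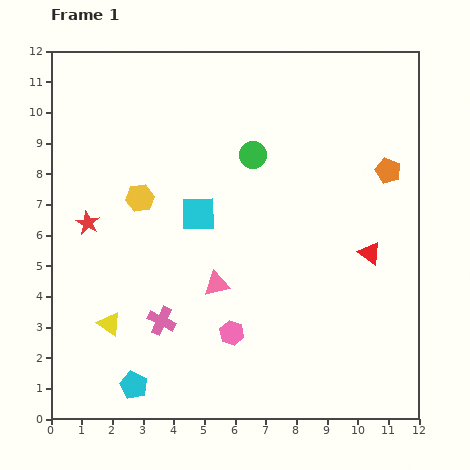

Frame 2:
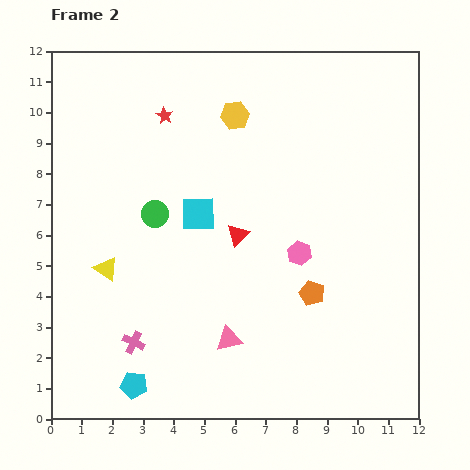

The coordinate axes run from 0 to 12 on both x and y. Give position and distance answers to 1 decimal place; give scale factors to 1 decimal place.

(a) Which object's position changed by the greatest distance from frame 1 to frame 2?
the orange pentagon

(moved 4.7; next 4.3)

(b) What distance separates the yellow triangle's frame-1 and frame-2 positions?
1.8

The yellow triangle moved from (1.9, 3.1) to (1.8, 4.9), a distance of √(0.1² + 1.8²) ≈ 1.8.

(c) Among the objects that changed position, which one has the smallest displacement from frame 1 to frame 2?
the pink cross

(moved 1.1)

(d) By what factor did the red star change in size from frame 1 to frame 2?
0.7×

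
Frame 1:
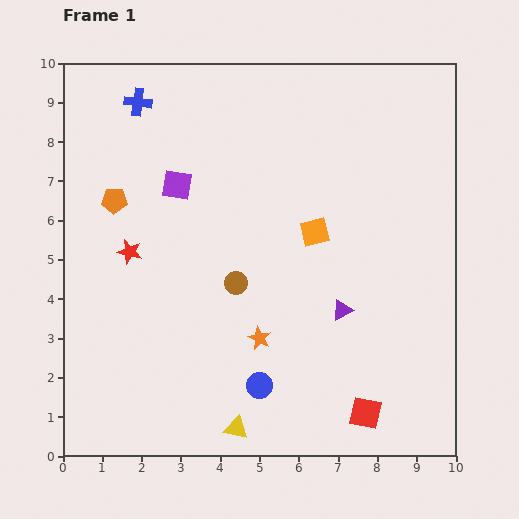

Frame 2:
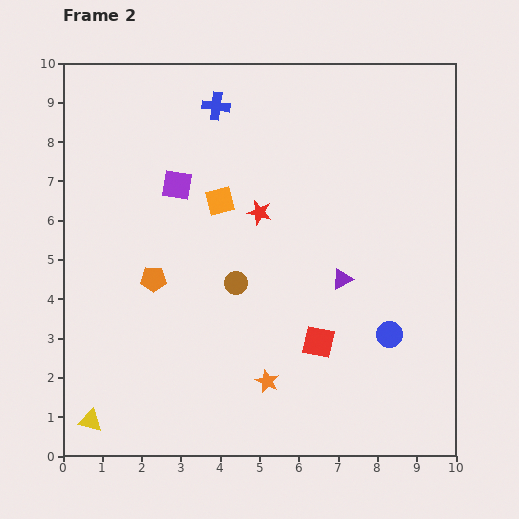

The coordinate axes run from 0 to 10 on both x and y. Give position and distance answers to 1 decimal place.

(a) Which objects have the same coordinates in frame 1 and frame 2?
the brown circle, the purple square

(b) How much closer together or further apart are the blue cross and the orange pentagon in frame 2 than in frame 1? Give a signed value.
+2.1

Distance in frame 1: 2.6. Distance in frame 2: 4.7.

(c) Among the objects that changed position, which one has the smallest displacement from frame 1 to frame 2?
the purple triangle

(moved 0.8)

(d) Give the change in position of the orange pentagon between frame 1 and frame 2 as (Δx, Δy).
(1.0, -2.0)

The orange pentagon was at (1.3, 6.5) in frame 1 and (2.3, 4.5) in frame 2.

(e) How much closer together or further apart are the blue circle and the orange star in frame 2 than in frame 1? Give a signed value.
+2.1

Distance in frame 1: 1.2. Distance in frame 2: 3.3.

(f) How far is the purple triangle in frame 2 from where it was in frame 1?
0.8

The purple triangle moved from (7.1, 3.7) to (7.1, 4.5), a distance of √(0.0² + 0.8²) ≈ 0.8.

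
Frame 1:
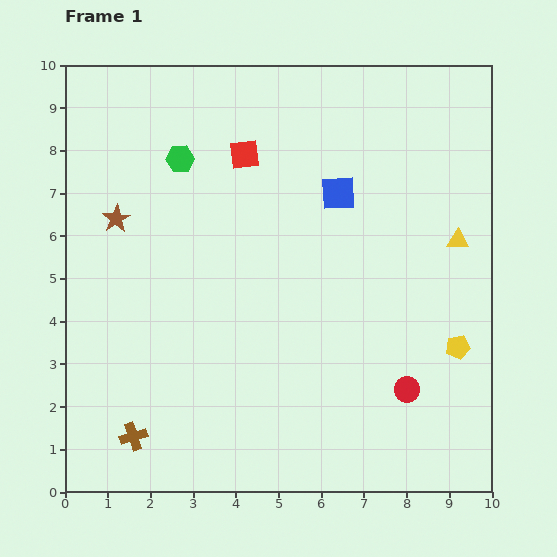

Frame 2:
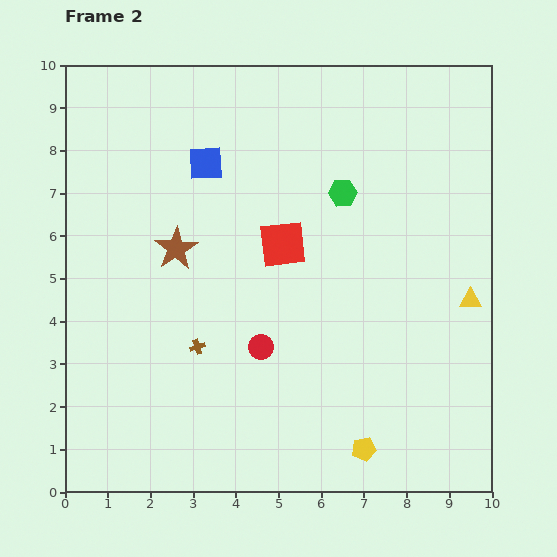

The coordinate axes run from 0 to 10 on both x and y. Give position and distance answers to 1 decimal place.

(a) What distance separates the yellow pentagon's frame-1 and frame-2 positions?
3.3

The yellow pentagon moved from (9.2, 3.4) to (7.0, 1.0), a distance of √(2.2² + 2.4²) ≈ 3.3.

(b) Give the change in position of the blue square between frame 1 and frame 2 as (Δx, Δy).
(-3.1, 0.7)

The blue square was at (6.4, 7.0) in frame 1 and (3.3, 7.7) in frame 2.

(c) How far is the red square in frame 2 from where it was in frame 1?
2.3

The red square moved from (4.2, 7.9) to (5.1, 5.8), a distance of √(0.9² + 2.1²) ≈ 2.3.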